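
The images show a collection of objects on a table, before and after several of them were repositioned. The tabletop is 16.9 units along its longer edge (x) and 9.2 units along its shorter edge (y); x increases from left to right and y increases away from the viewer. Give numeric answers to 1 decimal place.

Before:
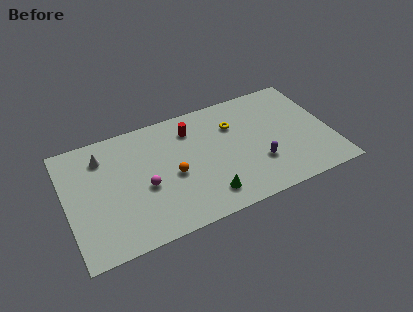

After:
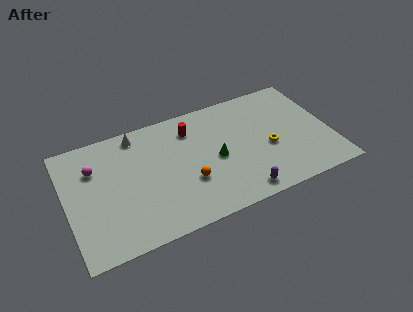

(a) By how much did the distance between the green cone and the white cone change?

-2.2

They were about 8.2 units apart before and 6.0 after — 2.2 units closer together.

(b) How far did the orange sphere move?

1.3

The orange sphere moved from about (6.7, 4.1) to (7.6, 3.2), a distance of √(0.9² + 0.9²) ≈ 1.3.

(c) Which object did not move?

the red cylinder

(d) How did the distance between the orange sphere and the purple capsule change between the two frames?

-1.8

The distance was about 5.5 in the first image and 3.7 in the second, so they moved 1.8 units closer together.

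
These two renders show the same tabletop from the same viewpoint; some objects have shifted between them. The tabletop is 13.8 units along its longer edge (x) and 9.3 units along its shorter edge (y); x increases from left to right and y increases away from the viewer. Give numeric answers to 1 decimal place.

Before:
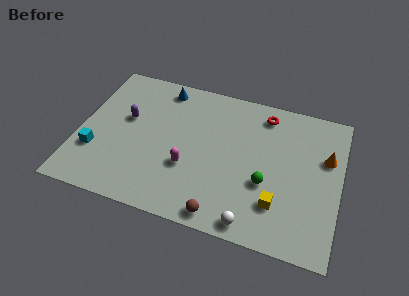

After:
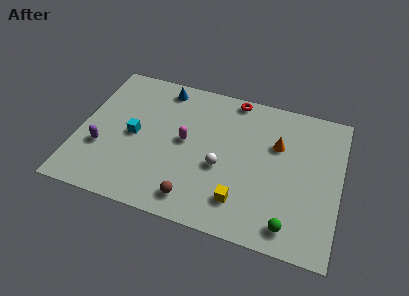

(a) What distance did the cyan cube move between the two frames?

2.5

The cyan cube was near (1.0, 2.9) before and (2.9, 4.5) after, so it travelled √(1.9² + 1.6²) ≈ 2.5 units.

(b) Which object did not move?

the blue cone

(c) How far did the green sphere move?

2.6

The green sphere moved from about (10.0, 3.5) to (11.4, 1.3), a distance of √(1.4² + 2.2²) ≈ 2.6.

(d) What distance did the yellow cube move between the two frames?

1.9

The yellow cube moved from about (10.7, 2.4) to (8.8, 2.0), a distance of √(1.9² + 0.4²) ≈ 1.9.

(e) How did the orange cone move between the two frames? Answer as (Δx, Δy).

(-2.6, 0.1)

The orange cone was at about (13.0, 6.0) and moved to about (10.4, 6.1).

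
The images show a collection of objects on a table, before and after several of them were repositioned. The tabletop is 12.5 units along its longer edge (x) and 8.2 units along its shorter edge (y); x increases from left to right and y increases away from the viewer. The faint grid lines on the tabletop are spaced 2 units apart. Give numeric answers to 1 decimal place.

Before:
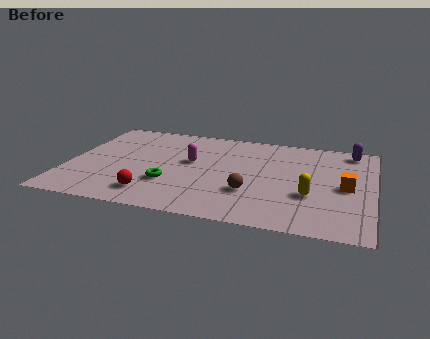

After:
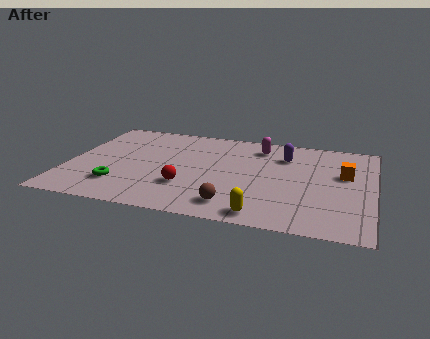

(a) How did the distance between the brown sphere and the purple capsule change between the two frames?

-1.0

The distance was about 6.0 in the first image and 5.0 in the second, so they moved 1.0 units closer together.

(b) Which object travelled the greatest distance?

the magenta capsule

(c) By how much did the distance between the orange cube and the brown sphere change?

+1.6

They were about 4.0 units apart before and 5.6 after — 1.6 units further apart.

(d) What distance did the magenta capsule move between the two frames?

3.4

The magenta capsule was near (5.0, 4.7) before and (7.7, 6.7) after, so it travelled √(2.7² + 2.0²) ≈ 3.4 units.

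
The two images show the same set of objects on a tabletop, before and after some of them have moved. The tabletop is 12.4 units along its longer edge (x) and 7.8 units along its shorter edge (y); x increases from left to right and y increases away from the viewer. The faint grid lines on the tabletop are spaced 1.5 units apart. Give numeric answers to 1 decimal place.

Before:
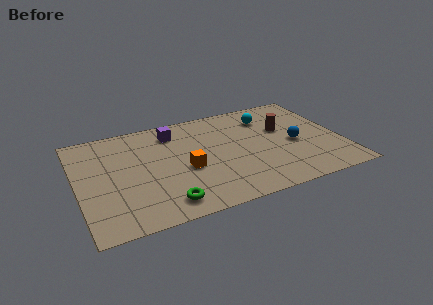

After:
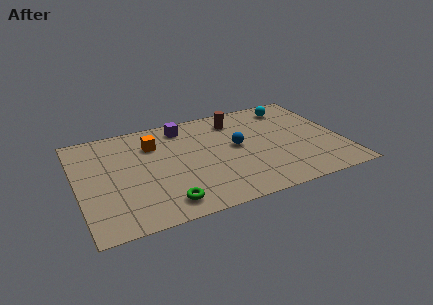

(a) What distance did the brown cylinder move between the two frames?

2.6

The brown cylinder was near (9.8, 4.8) before and (7.7, 6.3) after, so it travelled √(2.1² + 1.5²) ≈ 2.6 units.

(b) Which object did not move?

the green torus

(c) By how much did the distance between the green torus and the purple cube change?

+0.4

The distance was about 5.2 in the first image and 5.6 in the second, so they moved 0.4 units further apart.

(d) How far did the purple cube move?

0.6

From (4.7, 6.3) to (5.2, 6.6), the purple cube covered √(0.5² + 0.3²) ≈ 0.6 units.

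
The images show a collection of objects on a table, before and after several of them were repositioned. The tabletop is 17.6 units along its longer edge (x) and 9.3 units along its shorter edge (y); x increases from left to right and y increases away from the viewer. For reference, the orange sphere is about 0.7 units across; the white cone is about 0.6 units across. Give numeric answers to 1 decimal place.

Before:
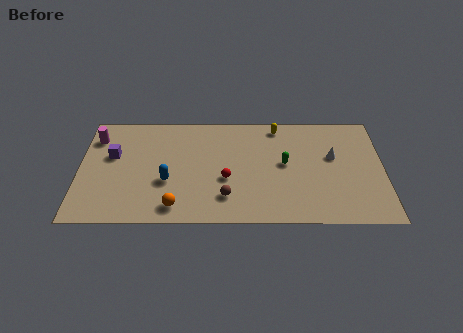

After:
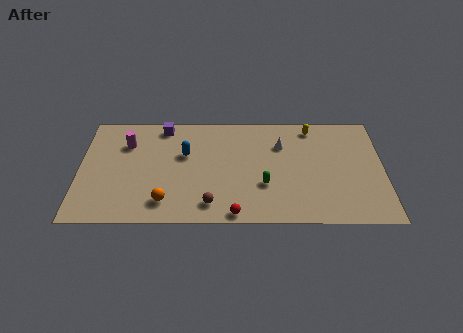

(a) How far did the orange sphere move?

0.7

The orange sphere moved from about (5.6, 1.4) to (5.0, 1.8), a distance of √(0.6² + 0.4²) ≈ 0.7.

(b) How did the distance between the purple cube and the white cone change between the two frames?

-5.7

Before: roughly 12.8 units apart; after: 7.1. That's 5.7 units closer together.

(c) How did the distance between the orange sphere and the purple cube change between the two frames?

+0.7

They were about 5.7 units apart before and 6.4 after — 0.7 units further apart.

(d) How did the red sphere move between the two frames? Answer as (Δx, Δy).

(0.5, -2.9)

The red sphere started near (8.5, 3.7) and ended near (9.0, 0.8).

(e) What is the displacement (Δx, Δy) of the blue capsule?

(1.0, 2.3)

The blue capsule was at about (5.1, 3.5) and moved to about (6.1, 5.8).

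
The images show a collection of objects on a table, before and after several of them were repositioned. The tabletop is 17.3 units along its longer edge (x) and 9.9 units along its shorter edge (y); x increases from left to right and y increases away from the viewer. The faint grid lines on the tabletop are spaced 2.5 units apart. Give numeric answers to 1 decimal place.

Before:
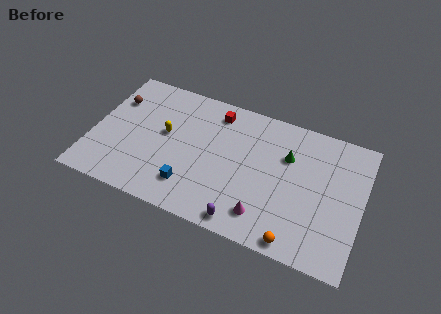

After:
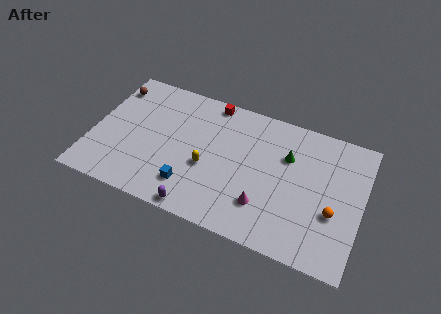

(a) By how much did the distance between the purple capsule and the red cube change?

+0.5

Before: roughly 7.7 units apart; after: 8.2. That's 0.5 units further apart.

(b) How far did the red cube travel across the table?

0.8

The red cube moved from about (7.6, 8.3) to (7.2, 9.0), a distance of √(0.4² + 0.7²) ≈ 0.8.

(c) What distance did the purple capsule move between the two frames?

2.9

The purple capsule moved from about (10.2, 1.0) to (7.3, 0.8), a distance of √(2.9² + 0.2²) ≈ 2.9.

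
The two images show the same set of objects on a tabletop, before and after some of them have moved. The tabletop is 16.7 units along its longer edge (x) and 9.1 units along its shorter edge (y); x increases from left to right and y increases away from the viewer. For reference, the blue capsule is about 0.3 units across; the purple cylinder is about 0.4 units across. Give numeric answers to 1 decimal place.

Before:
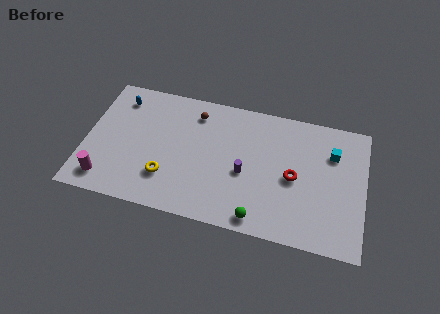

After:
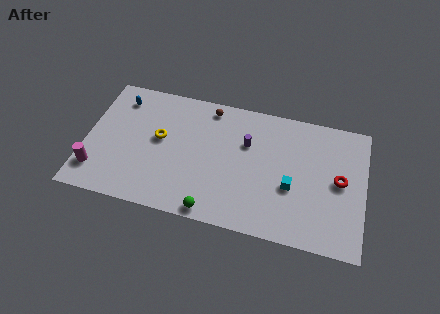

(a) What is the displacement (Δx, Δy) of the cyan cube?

(-2.3, -2.9)

The cyan cube started near (14.7, 6.5) and ended near (12.4, 3.6).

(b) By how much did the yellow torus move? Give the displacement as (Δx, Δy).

(-0.6, 2.6)

The yellow torus started near (5.0, 2.5) and ended near (4.4, 5.1).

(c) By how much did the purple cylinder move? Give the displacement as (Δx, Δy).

(0.0, 2.1)

The purple cylinder started near (9.6, 3.9) and ended near (9.6, 6.0).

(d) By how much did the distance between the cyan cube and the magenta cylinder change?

-2.5

They were about 14.2 units apart before and 11.7 after — 2.5 units closer together.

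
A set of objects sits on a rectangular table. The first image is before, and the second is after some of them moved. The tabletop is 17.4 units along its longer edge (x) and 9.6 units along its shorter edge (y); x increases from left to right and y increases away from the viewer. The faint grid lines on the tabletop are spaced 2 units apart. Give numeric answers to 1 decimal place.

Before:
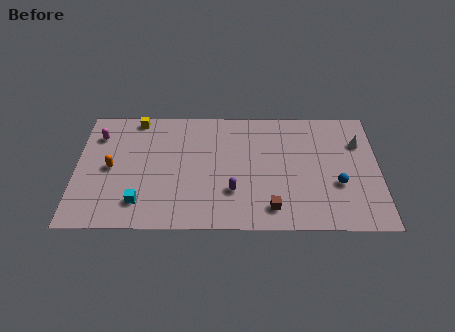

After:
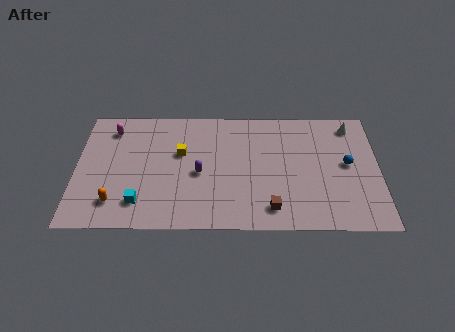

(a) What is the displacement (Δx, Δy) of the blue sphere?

(0.6, 1.6)

From the two frames, the blue sphere sits at roughly (15.0, 3.5) before and (15.6, 5.1) after.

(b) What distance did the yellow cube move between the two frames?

3.8

The yellow cube was near (3.4, 8.7) before and (6.0, 5.9) after, so it travelled √(2.6² + 2.8²) ≈ 3.8 units.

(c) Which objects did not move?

the cyan cube and the brown cube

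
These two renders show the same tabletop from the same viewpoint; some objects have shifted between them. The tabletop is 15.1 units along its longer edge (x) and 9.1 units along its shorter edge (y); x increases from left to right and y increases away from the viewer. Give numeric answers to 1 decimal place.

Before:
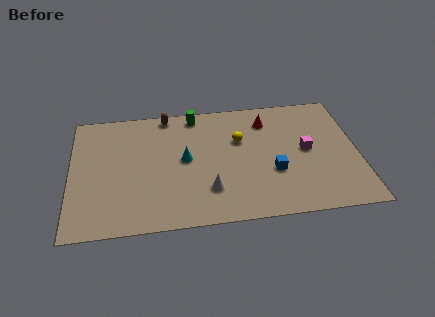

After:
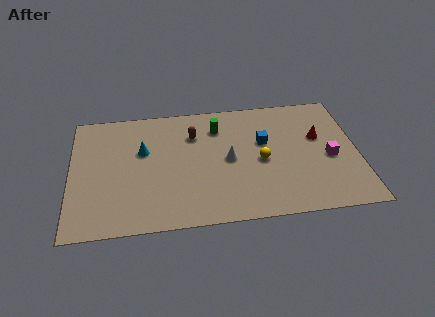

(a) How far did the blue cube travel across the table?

2.3

From (10.6, 3.3) to (10.2, 5.6), the blue cube covered √(0.4² + 2.3²) ≈ 2.3 units.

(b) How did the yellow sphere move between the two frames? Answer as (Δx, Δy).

(1.1, -1.7)

The yellow sphere started near (8.9, 5.9) and ended near (10.0, 4.2).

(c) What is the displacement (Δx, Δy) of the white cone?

(1.1, 2.1)

From the two frames, the white cone sits at roughly (7.2, 2.4) before and (8.3, 4.5) after.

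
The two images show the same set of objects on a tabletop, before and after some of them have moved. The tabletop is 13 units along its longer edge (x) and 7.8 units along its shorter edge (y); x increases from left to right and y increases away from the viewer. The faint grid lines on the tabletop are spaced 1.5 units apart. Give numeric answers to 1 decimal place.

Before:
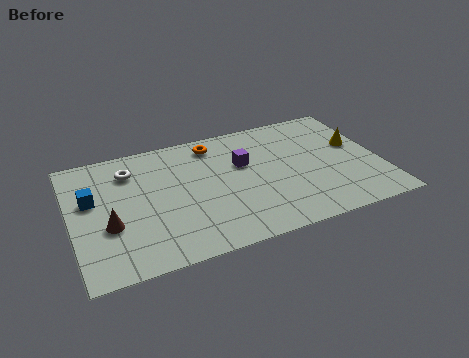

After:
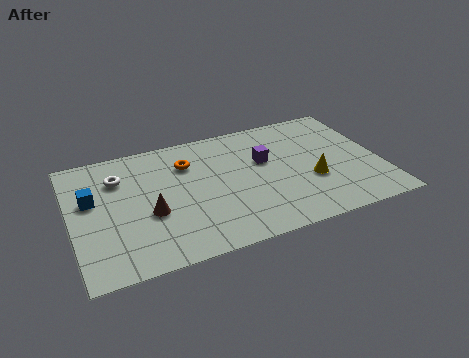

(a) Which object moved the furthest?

the yellow cone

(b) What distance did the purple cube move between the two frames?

0.9

The purple cube was near (7.3, 4.9) before and (8.2, 4.8) after, so it travelled √(0.9² + 0.1²) ≈ 0.9 units.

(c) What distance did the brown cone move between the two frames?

1.7

From (1.5, 2.9) to (3.2, 3.1), the brown cone covered √(1.7² + 0.2²) ≈ 1.7 units.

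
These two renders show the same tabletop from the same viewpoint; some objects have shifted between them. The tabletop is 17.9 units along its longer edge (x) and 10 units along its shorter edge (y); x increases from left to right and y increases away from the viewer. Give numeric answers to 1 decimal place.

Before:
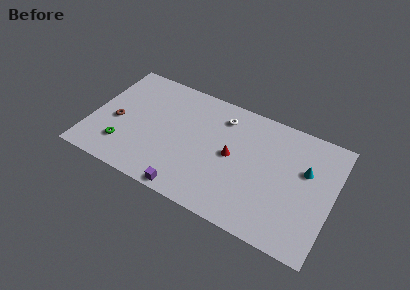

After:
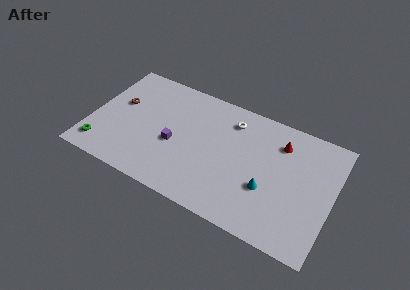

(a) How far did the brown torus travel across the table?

1.7

The brown torus moved from about (1.9, 4.3) to (1.9, 6.0), a distance of √(0.0² + 1.7²) ≈ 1.7.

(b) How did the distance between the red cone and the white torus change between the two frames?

+0.6

They were about 3.1 units apart before and 3.7 after — 0.6 units further apart.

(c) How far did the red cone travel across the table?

4.2

From (10.5, 5.1) to (13.8, 7.7), the red cone covered √(3.3² + 2.6²) ≈ 4.2 units.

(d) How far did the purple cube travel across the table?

3.7

From (7.8, 0.8) to (6.3, 4.2), the purple cube covered √(1.5² + 3.4²) ≈ 3.7 units.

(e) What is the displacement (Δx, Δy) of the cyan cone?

(-2.5, -2.7)

From the two frames, the cyan cone sits at roughly (15.8, 6.3) before and (13.3, 3.6) after.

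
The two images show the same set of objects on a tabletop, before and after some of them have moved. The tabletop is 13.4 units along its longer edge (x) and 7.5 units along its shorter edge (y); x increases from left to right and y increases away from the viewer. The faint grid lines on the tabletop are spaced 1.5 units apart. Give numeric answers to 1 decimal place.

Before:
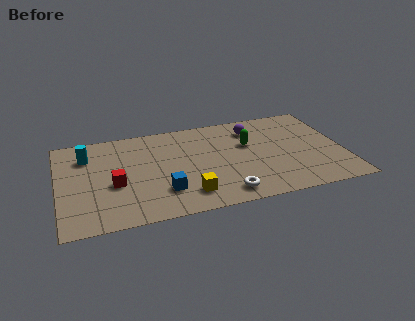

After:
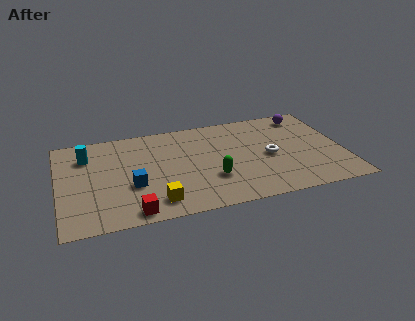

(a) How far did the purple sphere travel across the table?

2.6

The purple sphere moved from about (9.3, 5.9) to (11.9, 6.4), a distance of √(2.6² + 0.5²) ≈ 2.6.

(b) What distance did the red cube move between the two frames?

2.4

From (2.6, 3.1) to (3.3, 0.8), the red cube covered √(0.7² + 2.3²) ≈ 2.4 units.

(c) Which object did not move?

the cyan cylinder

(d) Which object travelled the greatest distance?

the white torus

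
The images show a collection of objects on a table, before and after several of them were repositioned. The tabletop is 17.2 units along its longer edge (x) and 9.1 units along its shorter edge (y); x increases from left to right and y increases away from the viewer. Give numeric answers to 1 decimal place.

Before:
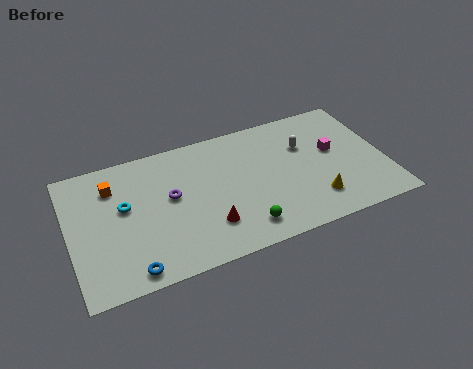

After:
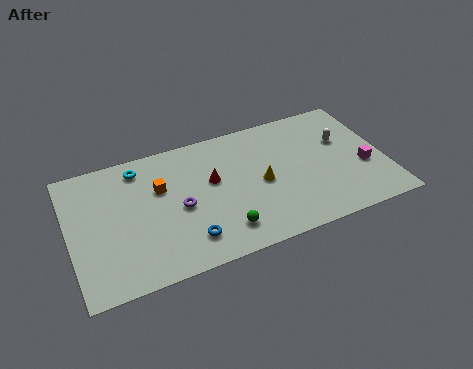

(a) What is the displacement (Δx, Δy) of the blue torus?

(3.1, 0.9)

The blue torus was at about (3.0, 1.0) and moved to about (6.1, 1.9).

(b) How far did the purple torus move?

1.0

The purple torus moved from about (5.5, 5.1) to (5.9, 4.2), a distance of √(0.4² + 0.9²) ≈ 1.0.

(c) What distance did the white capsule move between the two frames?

2.1

The white capsule was near (13.0, 6.1) before and (15.1, 5.8) after, so it travelled √(2.1² + 0.3²) ≈ 2.1 units.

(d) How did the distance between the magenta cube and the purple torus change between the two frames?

+1.1

The distance was about 9.0 in the first image and 10.1 in the second, so they moved 1.1 units further apart.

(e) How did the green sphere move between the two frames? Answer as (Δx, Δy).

(-1.1, 0.2)

From the two frames, the green sphere sits at roughly (9.1, 1.6) before and (8.0, 1.8) after.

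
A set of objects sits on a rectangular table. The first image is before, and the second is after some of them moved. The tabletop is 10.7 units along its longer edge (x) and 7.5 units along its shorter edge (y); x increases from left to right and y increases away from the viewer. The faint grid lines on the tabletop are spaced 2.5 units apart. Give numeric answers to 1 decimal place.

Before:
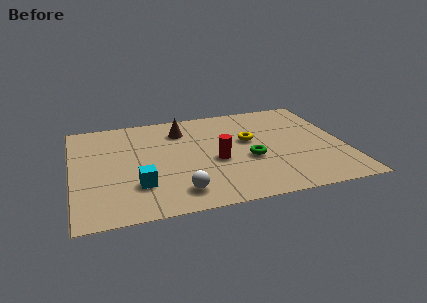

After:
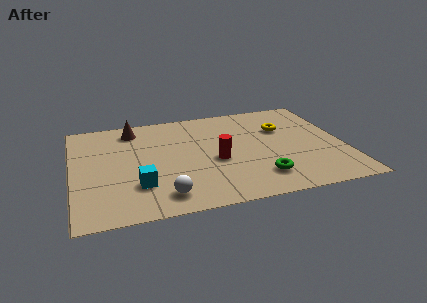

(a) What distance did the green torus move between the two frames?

1.4

From (6.9, 3.0) to (7.2, 1.6), the green torus covered √(0.3² + 1.4²) ≈ 1.4 units.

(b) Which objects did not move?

the red cylinder and the cyan cube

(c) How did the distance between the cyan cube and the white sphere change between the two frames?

-0.4

They were about 1.7 units apart before and 1.3 after — 0.4 units closer together.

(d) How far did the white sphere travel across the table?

0.6

From (4.0, 1.3) to (3.4, 1.2), the white sphere covered √(0.6² + 0.1²) ≈ 0.6 units.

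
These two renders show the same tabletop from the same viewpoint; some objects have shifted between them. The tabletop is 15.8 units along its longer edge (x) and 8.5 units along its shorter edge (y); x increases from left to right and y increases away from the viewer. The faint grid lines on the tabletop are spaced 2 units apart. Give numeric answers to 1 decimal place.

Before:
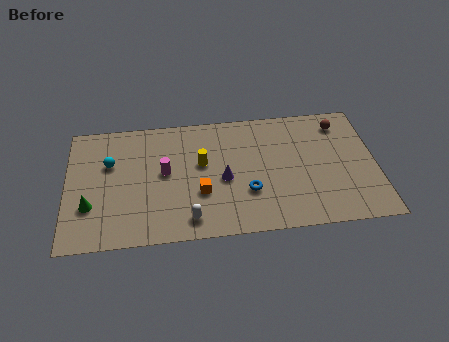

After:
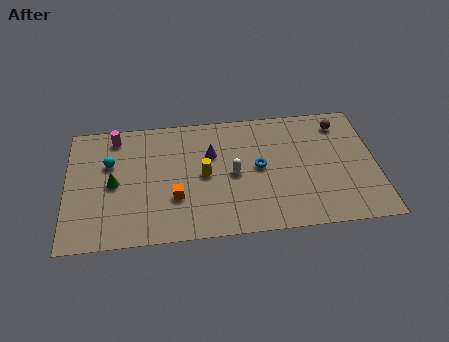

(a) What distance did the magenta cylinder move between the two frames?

3.7

From (5.0, 4.6) to (2.5, 7.3), the magenta cylinder covered √(2.5² + 2.7²) ≈ 3.7 units.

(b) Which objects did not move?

the brown sphere and the cyan sphere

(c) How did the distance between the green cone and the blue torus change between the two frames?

-0.6

The distance was about 8.0 in the first image and 7.4 in the second, so they moved 0.6 units closer together.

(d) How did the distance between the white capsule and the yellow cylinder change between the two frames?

-2.3

They were about 3.8 units apart before and 1.5 after — 2.3 units closer together.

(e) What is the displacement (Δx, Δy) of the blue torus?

(0.6, 1.6)

The blue torus was at about (9.2, 2.8) and moved to about (9.8, 4.4).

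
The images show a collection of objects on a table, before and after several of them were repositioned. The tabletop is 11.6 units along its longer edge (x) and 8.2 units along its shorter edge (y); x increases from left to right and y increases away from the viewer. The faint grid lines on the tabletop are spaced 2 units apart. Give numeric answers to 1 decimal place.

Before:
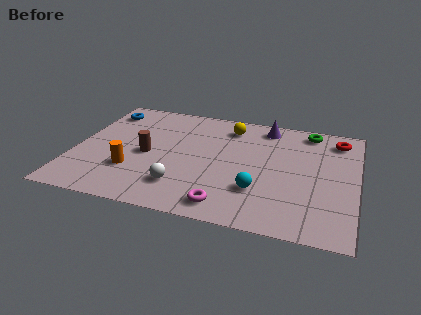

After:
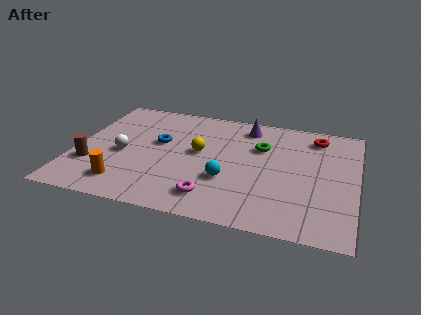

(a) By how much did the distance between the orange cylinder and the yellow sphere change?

-1.5

Before: roughly 5.6 units apart; after: 4.1. That's 1.5 units closer together.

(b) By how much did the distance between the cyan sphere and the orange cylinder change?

-0.9

They were about 5.2 units apart before and 4.3 after — 0.9 units closer together.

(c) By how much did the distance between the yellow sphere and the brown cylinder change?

+0.4

The distance was about 4.3 in the first image and 4.7 in the second, so they moved 0.4 units further apart.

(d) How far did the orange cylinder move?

1.0

From (2.5, 2.5) to (2.3, 1.5), the orange cylinder covered √(0.2² + 1.0²) ≈ 1.0 units.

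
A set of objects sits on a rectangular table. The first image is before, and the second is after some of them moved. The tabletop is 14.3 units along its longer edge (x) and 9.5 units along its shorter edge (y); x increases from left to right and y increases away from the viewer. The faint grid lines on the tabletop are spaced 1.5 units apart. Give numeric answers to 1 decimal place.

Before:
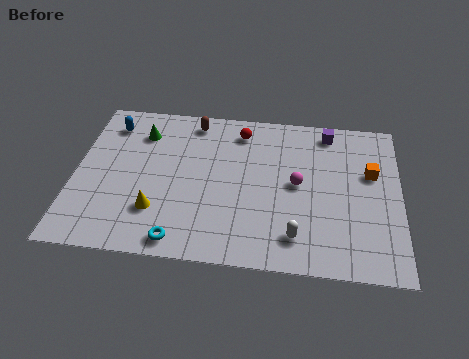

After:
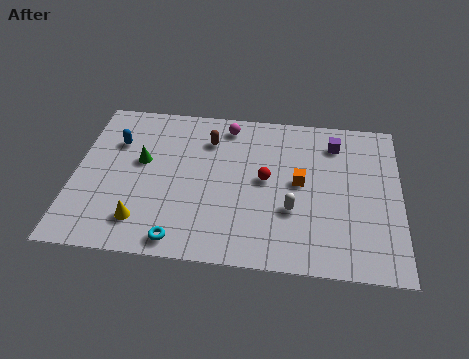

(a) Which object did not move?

the cyan torus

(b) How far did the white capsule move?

1.5

The white capsule moved from about (9.8, 1.8) to (9.6, 3.3), a distance of √(0.2² + 1.5²) ≈ 1.5.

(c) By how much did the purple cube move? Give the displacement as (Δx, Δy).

(0.3, -0.7)

The purple cube was at about (11.1, 8.3) and moved to about (11.4, 7.6).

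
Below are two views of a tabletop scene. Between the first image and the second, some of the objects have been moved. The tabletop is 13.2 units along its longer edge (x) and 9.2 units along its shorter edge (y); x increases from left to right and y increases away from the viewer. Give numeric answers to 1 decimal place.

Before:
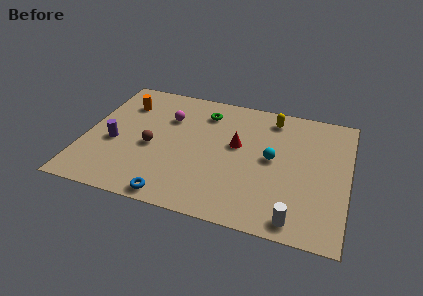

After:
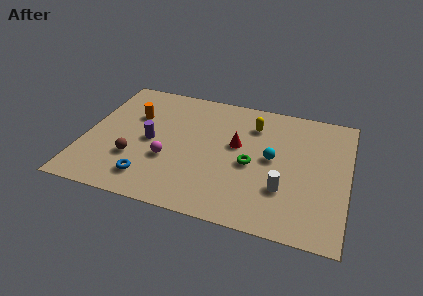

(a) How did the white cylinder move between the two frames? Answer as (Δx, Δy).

(-0.7, 1.8)

From the two frames, the white cylinder sits at roughly (10.8, 1.0) before and (10.1, 2.8) after.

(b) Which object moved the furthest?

the green torus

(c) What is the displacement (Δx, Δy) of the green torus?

(2.6, -3.2)

The green torus started near (5.8, 7.3) and ended near (8.4, 4.1).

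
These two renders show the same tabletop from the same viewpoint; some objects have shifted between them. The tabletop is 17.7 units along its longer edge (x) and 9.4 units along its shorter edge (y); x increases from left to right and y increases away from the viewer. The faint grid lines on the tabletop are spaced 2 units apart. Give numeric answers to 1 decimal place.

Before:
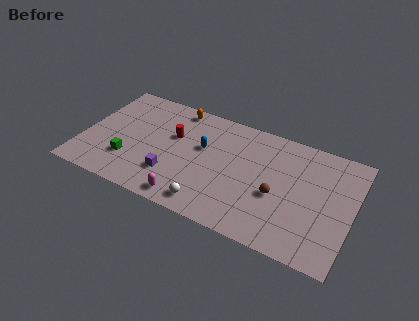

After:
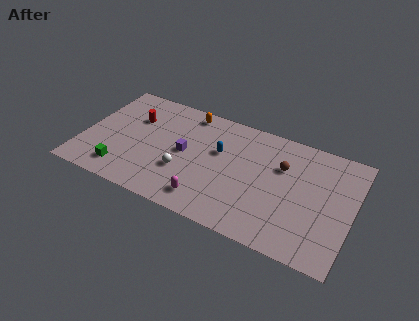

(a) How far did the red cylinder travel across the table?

2.7

The red cylinder was near (5.8, 5.9) before and (3.1, 6.4) after, so it travelled √(2.7² + 0.5²) ≈ 2.7 units.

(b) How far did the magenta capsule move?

1.3

The magenta capsule was near (7.4, 1.1) before and (8.6, 1.6) after, so it travelled √(1.2² + 0.5²) ≈ 1.3 units.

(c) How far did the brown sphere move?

2.4

The brown sphere moved from about (12.9, 3.9) to (13.0, 6.3), a distance of √(0.1² + 2.4²) ≈ 2.4.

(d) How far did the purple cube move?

2.3

From (6.1, 2.6) to (6.7, 4.8), the purple cube covered √(0.6² + 2.2²) ≈ 2.3 units.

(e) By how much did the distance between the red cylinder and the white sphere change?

-0.6

Before: roughly 5.5 units apart; after: 4.9. That's 0.6 units closer together.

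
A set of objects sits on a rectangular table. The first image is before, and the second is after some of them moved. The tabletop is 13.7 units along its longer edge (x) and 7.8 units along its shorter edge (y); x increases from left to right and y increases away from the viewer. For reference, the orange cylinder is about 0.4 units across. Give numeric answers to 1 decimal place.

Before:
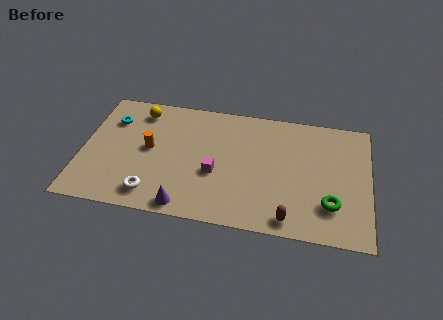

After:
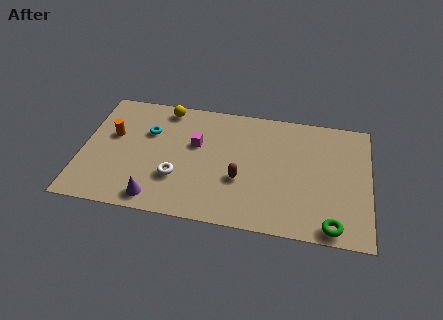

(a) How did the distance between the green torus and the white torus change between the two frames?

-0.8

The distance was about 8.4 in the first image and 7.6 in the second, so they moved 0.8 units closer together.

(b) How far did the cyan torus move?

1.9

The cyan torus was near (1.3, 5.7) before and (3.1, 5.2) after, so it travelled √(1.8² + 0.5²) ≈ 1.9 units.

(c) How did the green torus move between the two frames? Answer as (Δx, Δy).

(0.1, -1.3)

The green torus was at about (11.9, 2.1) and moved to about (12.0, 0.8).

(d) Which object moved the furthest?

the brown capsule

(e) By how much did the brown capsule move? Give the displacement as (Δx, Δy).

(-2.4, 2.0)

The brown capsule was at about (10.0, 0.9) and moved to about (7.6, 2.9).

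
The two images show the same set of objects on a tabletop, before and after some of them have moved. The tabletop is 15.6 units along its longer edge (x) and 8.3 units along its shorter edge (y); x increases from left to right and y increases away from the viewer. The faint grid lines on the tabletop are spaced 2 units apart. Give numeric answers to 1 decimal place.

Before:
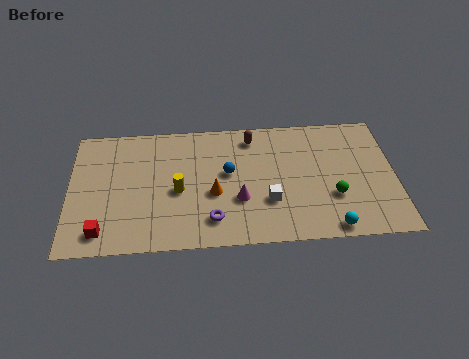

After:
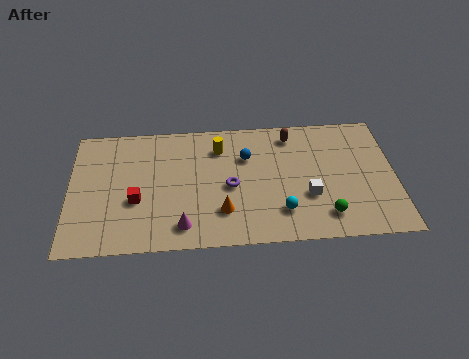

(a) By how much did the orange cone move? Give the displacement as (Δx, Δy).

(0.4, -1.2)

From the two frames, the orange cone sits at roughly (6.9, 3.4) before and (7.3, 2.2) after.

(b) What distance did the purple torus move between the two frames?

2.3

From (6.8, 1.7) to (7.7, 3.8), the purple torus covered √(0.9² + 2.1²) ≈ 2.3 units.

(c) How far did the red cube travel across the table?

2.5

The red cube moved from about (1.6, 1.3) to (3.2, 3.2), a distance of √(1.6² + 1.9²) ≈ 2.5.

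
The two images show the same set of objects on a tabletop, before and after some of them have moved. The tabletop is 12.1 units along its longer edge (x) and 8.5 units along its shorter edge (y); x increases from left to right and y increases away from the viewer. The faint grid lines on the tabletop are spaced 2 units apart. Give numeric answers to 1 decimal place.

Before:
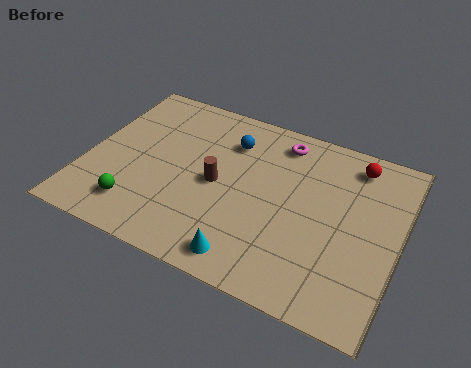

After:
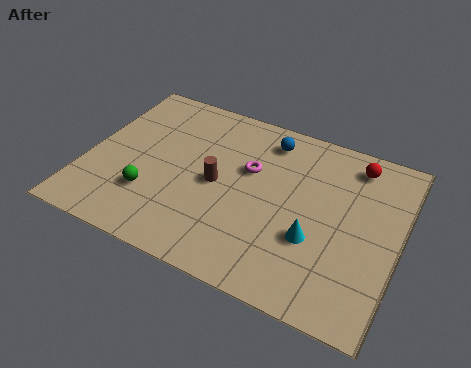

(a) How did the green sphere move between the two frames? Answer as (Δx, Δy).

(0.4, 0.8)

From the two frames, the green sphere sits at roughly (2.3, 1.7) before and (2.7, 2.5) after.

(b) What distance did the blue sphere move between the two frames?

1.6

The blue sphere moved from about (5.3, 6.4) to (6.7, 7.1), a distance of √(1.4² + 0.7²) ≈ 1.6.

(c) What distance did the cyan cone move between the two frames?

3.0

From (6.7, 1.1) to (9.0, 3.0), the cyan cone covered √(2.3² + 1.9²) ≈ 3.0 units.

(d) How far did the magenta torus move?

2.1

From (7.2, 7.2) to (6.2, 5.3), the magenta torus covered √(1.0² + 1.9²) ≈ 2.1 units.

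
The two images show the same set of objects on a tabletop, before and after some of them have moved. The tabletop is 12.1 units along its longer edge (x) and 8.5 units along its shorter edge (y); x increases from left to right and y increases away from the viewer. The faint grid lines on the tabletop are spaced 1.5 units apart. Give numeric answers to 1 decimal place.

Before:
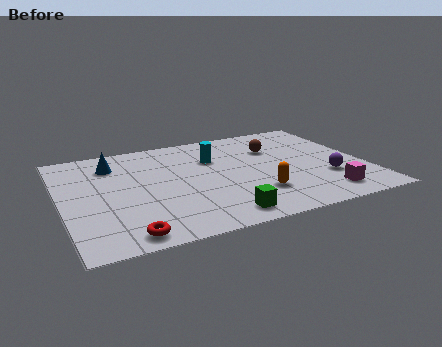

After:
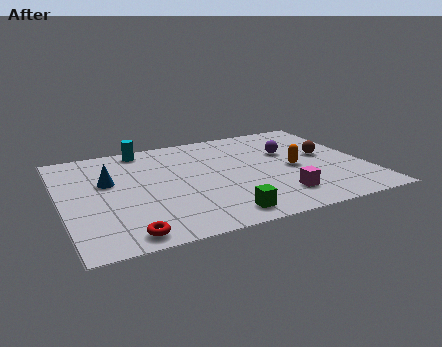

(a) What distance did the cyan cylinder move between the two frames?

3.2

The cyan cylinder moved from about (6.2, 5.8) to (3.5, 7.6), a distance of √(2.7² + 1.8²) ≈ 3.2.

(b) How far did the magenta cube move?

1.8

The magenta cube moved from about (10.1, 1.4) to (8.3, 1.8), a distance of √(1.8² + 0.4²) ≈ 1.8.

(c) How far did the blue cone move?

1.4

From (2.2, 6.6) to (1.9, 5.2), the blue cone covered √(0.3² + 1.4²) ≈ 1.4 units.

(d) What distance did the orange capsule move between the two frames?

2.3

The orange capsule was near (7.5, 2.3) before and (9.2, 3.9) after, so it travelled √(1.7² + 1.6²) ≈ 2.3 units.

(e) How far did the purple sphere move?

3.0

From (10.4, 2.7) to (9.2, 5.4), the purple sphere covered √(1.2² + 2.7²) ≈ 3.0 units.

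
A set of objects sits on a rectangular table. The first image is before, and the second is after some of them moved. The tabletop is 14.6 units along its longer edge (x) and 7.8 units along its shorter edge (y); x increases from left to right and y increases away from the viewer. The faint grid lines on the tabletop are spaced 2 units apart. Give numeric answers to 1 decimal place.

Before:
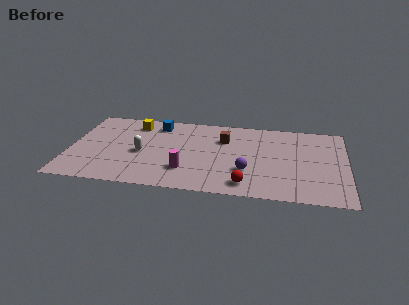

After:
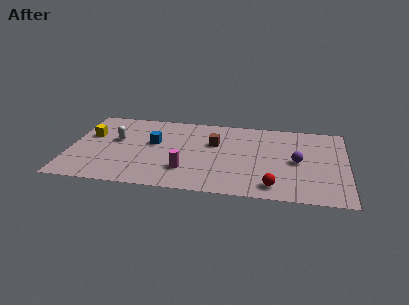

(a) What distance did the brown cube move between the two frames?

0.7

The brown cube was near (8.1, 5.5) before and (7.6, 5.0) after, so it travelled √(0.5² + 0.5²) ≈ 0.7 units.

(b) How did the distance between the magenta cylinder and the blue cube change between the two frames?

-1.6

Before: roughly 4.7 units apart; after: 3.1. That's 1.6 units closer together.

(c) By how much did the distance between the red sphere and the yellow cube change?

+2.5

Before: roughly 8.0 units apart; after: 10.5. That's 2.5 units further apart.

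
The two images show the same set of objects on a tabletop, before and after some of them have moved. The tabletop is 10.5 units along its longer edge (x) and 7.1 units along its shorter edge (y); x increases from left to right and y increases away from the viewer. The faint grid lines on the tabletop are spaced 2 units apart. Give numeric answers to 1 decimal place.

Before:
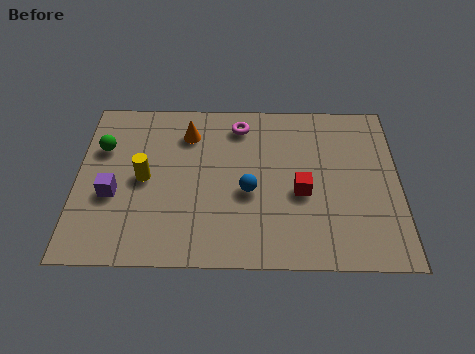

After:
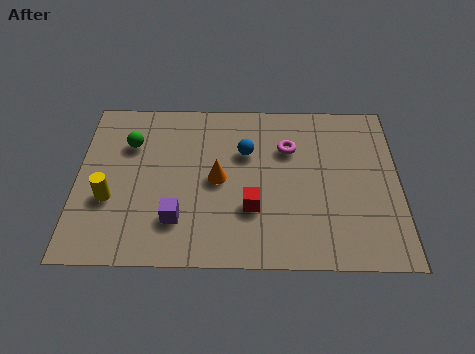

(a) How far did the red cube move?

1.7

The red cube was near (7.3, 3.0) before and (5.7, 2.3) after, so it travelled √(1.6² + 0.7²) ≈ 1.7 units.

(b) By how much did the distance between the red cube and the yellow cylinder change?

-0.5

They were about 5.1 units apart before and 4.6 after — 0.5 units closer together.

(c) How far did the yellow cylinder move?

1.4

From (2.2, 3.5) to (1.1, 2.6), the yellow cylinder covered √(1.1² + 0.9²) ≈ 1.4 units.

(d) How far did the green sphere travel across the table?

0.9

The green sphere was near (0.8, 4.8) before and (1.7, 5.0) after, so it travelled √(0.9² + 0.2²) ≈ 0.9 units.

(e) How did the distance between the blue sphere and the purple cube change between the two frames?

-0.8

They were about 4.4 units apart before and 3.6 after — 0.8 units closer together.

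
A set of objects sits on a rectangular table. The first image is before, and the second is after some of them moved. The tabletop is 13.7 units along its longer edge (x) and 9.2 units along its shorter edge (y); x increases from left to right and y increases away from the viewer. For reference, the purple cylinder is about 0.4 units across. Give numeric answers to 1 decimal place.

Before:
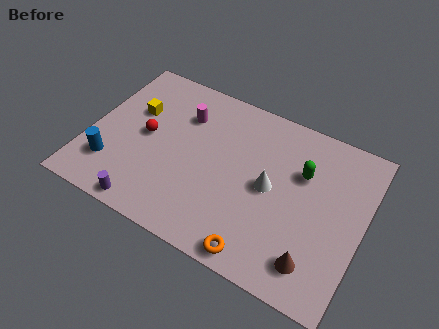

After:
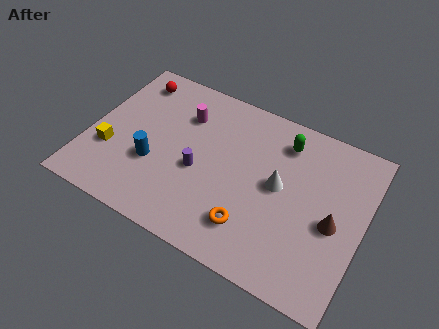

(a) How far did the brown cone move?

2.5

The brown cone moved from about (11.7, 1.7) to (12.3, 4.1), a distance of √(0.6² + 2.4²) ≈ 2.5.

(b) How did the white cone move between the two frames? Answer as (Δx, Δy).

(0.4, 0.3)

From the two frames, the white cone sits at roughly (9.1, 4.6) before and (9.5, 4.9) after.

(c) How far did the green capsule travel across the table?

1.7

From (10.5, 6.1) to (9.4, 7.4), the green capsule covered √(1.1² + 1.3²) ≈ 1.7 units.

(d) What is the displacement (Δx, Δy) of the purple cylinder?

(2.1, 3.1)

The purple cylinder started near (3.5, 0.8) and ended near (5.6, 3.9).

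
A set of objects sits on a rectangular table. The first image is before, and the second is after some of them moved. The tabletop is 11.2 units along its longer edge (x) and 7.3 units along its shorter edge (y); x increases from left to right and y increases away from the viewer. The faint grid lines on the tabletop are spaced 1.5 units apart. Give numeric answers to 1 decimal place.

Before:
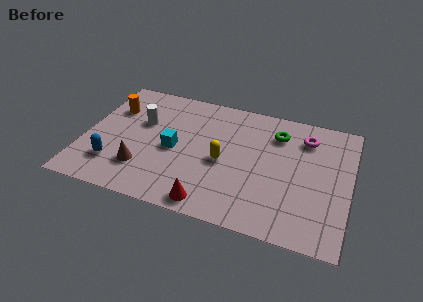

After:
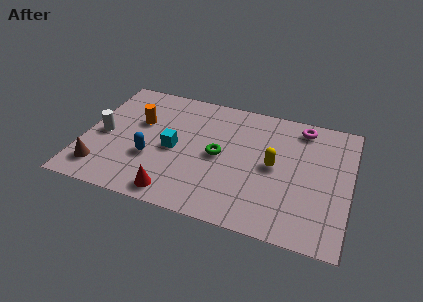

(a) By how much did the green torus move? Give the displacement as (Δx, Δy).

(-2.3, -2.0)

From the two frames, the green torus sits at roughly (8.0, 5.6) before and (5.7, 3.6) after.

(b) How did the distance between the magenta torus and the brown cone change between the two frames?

+1.9

Before: roughly 7.6 units apart; after: 9.5. That's 1.9 units further apart.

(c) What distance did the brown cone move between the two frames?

1.8

The brown cone was near (2.6, 1.9) before and (0.9, 1.4) after, so it travelled √(1.7² + 0.5²) ≈ 1.8 units.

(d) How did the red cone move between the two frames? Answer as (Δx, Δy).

(-1.5, 0.1)

From the two frames, the red cone sits at roughly (5.6, 0.8) before and (4.1, 0.9) after.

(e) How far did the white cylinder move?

1.9

The white cylinder moved from about (2.3, 4.6) to (0.8, 3.4), a distance of √(1.5² + 1.2²) ≈ 1.9.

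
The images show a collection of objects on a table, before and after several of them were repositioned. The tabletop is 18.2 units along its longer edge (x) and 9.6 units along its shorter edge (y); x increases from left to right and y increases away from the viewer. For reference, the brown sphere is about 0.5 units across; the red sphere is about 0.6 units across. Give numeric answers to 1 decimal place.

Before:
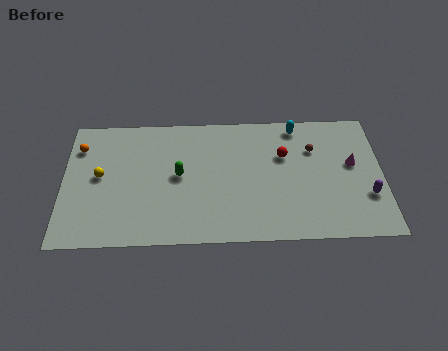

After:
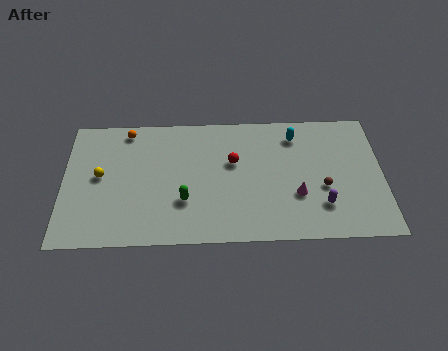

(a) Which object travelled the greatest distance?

the magenta cone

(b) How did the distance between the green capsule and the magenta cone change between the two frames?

-3.5

The distance was about 9.9 in the first image and 6.4 in the second, so they moved 3.5 units closer together.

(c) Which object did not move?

the yellow sphere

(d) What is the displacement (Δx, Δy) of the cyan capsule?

(-0.1, -0.7)

The cyan capsule started near (13.4, 8.5) and ended near (13.3, 7.8).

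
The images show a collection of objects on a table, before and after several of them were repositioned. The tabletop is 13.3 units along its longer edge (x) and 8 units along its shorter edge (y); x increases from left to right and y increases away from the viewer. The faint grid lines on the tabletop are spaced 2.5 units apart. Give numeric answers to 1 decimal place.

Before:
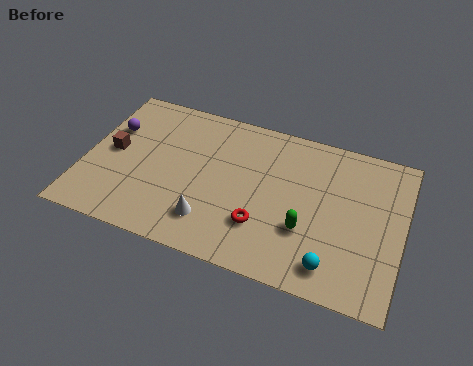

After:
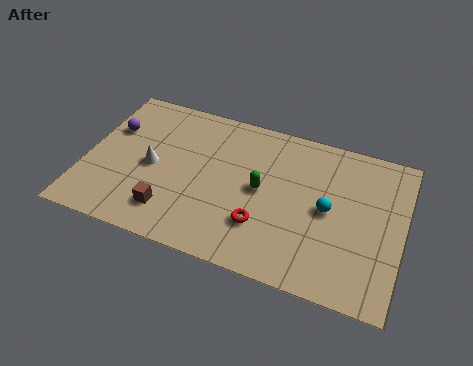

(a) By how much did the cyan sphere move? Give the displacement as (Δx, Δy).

(-0.4, 2.7)

The cyan sphere was at about (10.6, 1.3) and moved to about (10.2, 4.0).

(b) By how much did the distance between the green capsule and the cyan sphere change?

+1.0

They were about 1.8 units apart before and 2.8 after — 1.0 units further apart.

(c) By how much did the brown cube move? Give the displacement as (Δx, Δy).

(2.7, -2.4)

From the two frames, the brown cube sits at roughly (1.1, 4.1) before and (3.8, 1.7) after.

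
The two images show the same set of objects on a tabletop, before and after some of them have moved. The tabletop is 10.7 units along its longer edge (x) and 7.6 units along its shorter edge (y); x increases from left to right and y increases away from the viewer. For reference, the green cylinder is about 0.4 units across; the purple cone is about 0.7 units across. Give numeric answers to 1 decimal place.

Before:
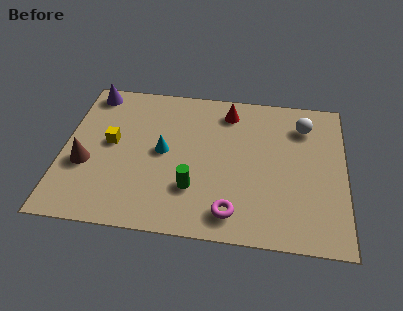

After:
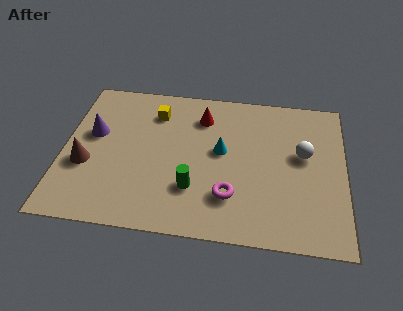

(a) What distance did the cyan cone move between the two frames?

2.2

The cyan cone moved from about (3.8, 3.9) to (6.0, 4.2), a distance of √(2.2² + 0.3²) ≈ 2.2.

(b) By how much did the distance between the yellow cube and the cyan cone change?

+1.1

Before: roughly 2.0 units apart; after: 3.1. That's 1.1 units further apart.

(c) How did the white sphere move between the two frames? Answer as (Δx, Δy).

(0.0, -1.5)

The white sphere started near (9.1, 5.9) and ended near (9.1, 4.4).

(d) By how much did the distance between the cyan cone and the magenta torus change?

-1.6

They were about 3.8 units apart before and 2.2 after — 1.6 units closer together.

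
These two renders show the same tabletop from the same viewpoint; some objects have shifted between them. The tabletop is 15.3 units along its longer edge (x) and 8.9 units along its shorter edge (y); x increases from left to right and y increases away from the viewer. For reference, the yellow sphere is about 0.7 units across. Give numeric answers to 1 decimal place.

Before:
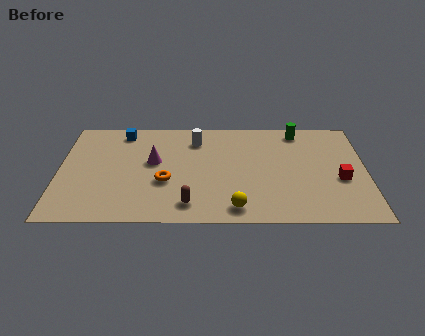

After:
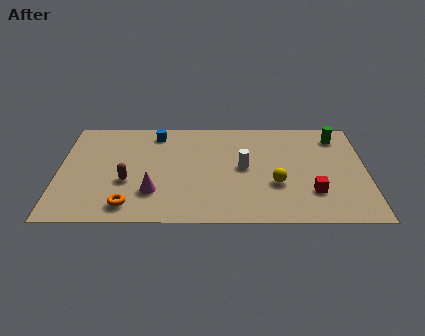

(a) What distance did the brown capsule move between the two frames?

3.6

The brown capsule moved from about (6.5, 1.5) to (3.4, 3.4), a distance of √(3.1² + 1.9²) ≈ 3.6.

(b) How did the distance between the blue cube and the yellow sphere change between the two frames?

-1.2

The distance was about 8.6 in the first image and 7.4 in the second, so they moved 1.2 units closer together.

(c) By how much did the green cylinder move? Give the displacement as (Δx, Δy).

(1.9, -0.5)

The green cylinder was at about (12.0, 7.8) and moved to about (13.9, 7.3).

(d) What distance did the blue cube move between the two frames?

1.7

From (3.1, 7.7) to (4.8, 7.6), the blue cube covered √(1.7² + 0.1²) ≈ 1.7 units.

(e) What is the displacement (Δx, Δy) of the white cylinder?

(2.4, -2.4)

The white cylinder was at about (6.8, 7.0) and moved to about (9.2, 4.6).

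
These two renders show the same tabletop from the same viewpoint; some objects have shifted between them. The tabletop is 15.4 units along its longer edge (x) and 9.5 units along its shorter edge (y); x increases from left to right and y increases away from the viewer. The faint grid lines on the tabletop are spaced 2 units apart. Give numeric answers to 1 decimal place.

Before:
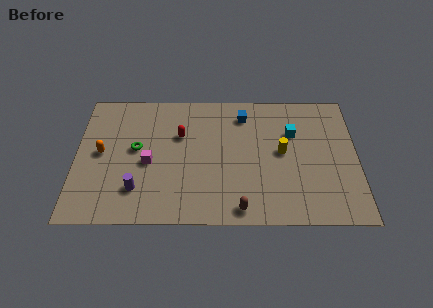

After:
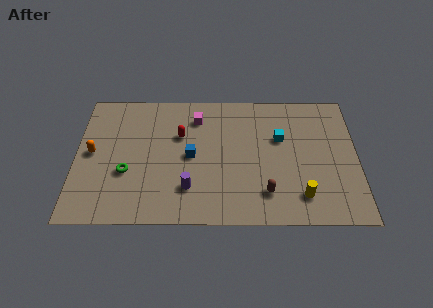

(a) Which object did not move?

the red capsule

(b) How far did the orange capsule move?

0.5

The orange capsule was near (1.4, 4.9) before and (0.9, 4.9) after, so it travelled √(0.5² + 0.0²) ≈ 0.5 units.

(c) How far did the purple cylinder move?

2.8

The purple cylinder was near (3.4, 2.3) before and (6.2, 2.4) after, so it travelled √(2.8² + 0.1²) ≈ 2.8 units.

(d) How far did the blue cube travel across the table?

4.2

The blue cube was near (9.2, 7.7) before and (6.3, 4.7) after, so it travelled √(2.9² + 3.0²) ≈ 4.2 units.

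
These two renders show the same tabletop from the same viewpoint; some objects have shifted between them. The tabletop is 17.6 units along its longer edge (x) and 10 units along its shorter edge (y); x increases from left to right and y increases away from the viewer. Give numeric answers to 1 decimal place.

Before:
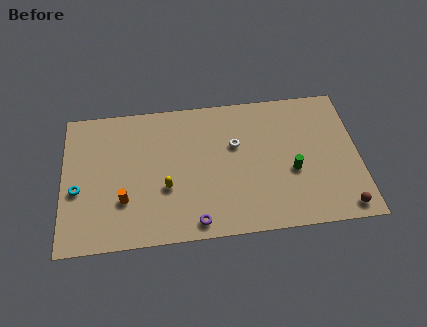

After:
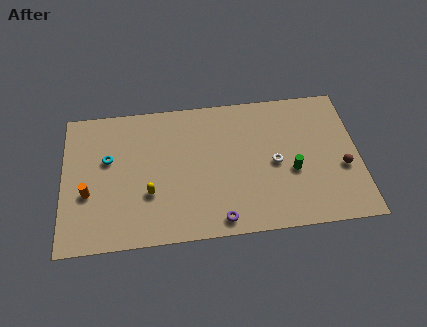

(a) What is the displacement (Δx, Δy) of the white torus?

(2.3, -1.6)

The white torus started near (10.3, 6.3) and ended near (12.6, 4.7).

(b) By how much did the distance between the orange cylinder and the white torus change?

+3.7

The distance was about 7.4 in the first image and 11.1 in the second, so they moved 3.7 units further apart.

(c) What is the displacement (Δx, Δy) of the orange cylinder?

(-2.1, 0.7)

The orange cylinder started near (3.6, 3.1) and ended near (1.5, 3.8).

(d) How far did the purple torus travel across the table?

1.4

The purple torus was near (7.8, 1.1) before and (9.2, 1.1) after, so it travelled √(1.4² + 0.0²) ≈ 1.4 units.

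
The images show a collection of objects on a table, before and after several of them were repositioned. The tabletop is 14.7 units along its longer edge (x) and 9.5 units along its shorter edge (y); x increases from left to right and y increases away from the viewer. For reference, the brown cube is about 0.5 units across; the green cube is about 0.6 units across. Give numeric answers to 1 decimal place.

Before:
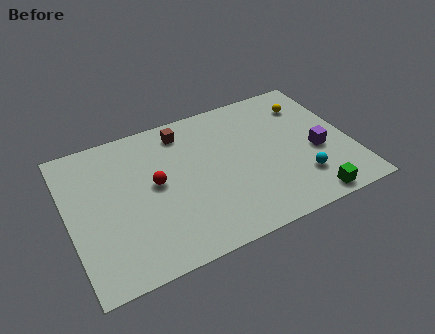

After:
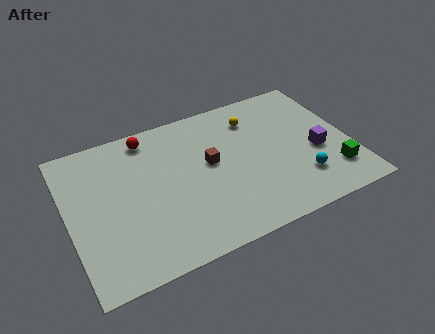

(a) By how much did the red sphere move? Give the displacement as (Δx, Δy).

(0.0, 3.2)

The red sphere was at about (4.5, 5.1) and moved to about (4.5, 8.3).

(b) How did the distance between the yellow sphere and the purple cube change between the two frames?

+1.1

They were about 3.4 units apart before and 4.5 after — 1.1 units further apart.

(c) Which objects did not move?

the purple cube and the cyan sphere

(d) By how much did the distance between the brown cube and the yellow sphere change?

-3.3

They were about 6.6 units apart before and 3.3 after — 3.3 units closer together.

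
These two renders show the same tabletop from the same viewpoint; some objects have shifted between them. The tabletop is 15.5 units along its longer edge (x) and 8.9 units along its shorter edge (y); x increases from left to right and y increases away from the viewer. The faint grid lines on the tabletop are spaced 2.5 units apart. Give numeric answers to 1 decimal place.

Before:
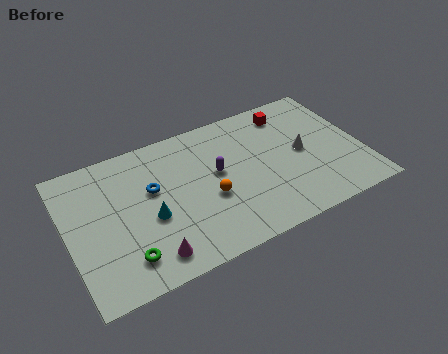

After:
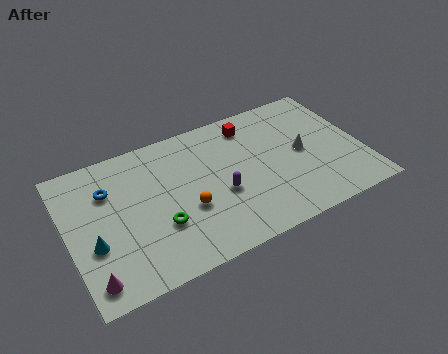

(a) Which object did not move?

the white cone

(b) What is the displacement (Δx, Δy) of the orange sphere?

(-1.2, -0.2)

The orange sphere started near (7.3, 3.6) and ended near (6.1, 3.4).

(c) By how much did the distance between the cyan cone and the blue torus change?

+1.5

Before: roughly 1.7 units apart; after: 3.2. That's 1.5 units further apart.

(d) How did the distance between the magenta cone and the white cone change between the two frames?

+2.9

Before: roughly 9.0 units apart; after: 11.9. That's 2.9 units further apart.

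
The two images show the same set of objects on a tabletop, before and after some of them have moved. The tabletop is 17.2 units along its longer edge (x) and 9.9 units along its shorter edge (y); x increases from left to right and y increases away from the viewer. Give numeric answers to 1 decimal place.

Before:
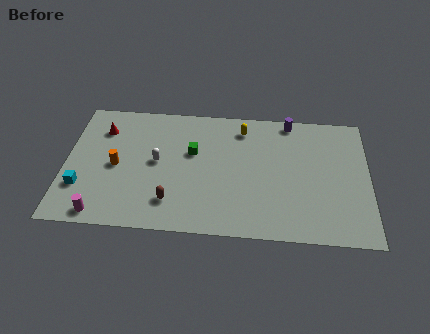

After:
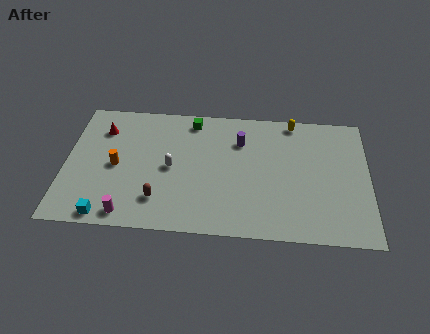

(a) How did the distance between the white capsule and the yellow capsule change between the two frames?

+2.4

They were about 5.7 units apart before and 8.1 after — 2.4 units further apart.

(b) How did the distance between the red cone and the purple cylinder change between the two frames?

-2.9

The distance was about 10.8 in the first image and 7.9 in the second, so they moved 2.9 units closer together.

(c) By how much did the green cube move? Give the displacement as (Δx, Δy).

(-0.1, 2.5)

The green cube started near (7.2, 6.1) and ended near (7.1, 8.6).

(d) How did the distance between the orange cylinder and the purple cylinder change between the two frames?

-3.3

They were about 10.7 units apart before and 7.4 after — 3.3 units closer together.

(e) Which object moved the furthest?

the purple cylinder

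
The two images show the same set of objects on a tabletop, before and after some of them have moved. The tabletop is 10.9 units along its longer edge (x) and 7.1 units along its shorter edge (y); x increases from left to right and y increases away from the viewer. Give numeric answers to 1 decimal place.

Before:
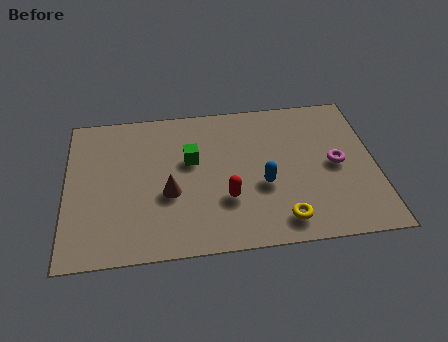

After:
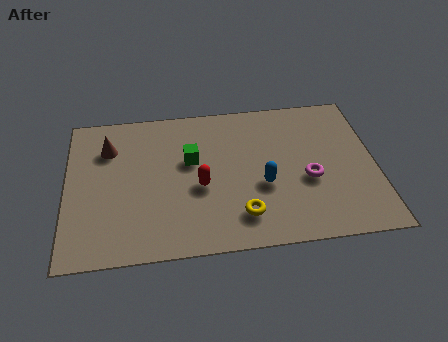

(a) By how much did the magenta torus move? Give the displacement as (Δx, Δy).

(-1.0, -0.6)

The magenta torus was at about (9.5, 3.5) and moved to about (8.5, 2.9).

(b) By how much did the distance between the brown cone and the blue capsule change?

+2.6

They were about 3.3 units apart before and 5.9 after — 2.6 units further apart.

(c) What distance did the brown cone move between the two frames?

3.2

From (3.6, 2.8) to (1.5, 5.2), the brown cone covered √(2.1² + 2.4²) ≈ 3.2 units.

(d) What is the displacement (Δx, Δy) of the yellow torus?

(-1.4, 0.4)

The yellow torus was at about (7.5, 1.1) and moved to about (6.1, 1.5).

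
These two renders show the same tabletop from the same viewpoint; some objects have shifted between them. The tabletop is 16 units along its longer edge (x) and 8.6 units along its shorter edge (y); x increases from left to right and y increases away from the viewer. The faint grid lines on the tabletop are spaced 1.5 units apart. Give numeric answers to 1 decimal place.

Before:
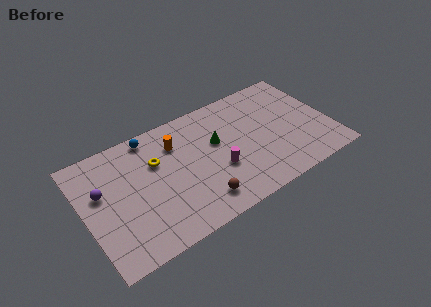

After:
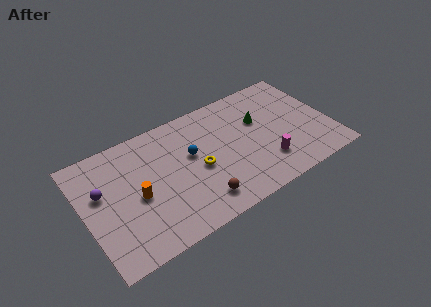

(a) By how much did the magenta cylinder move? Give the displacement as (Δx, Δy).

(3.0, -1.0)

The magenta cylinder was at about (8.5, 3.2) and moved to about (11.5, 2.2).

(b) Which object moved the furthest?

the orange cylinder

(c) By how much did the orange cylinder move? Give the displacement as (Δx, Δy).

(-2.9, -2.5)

The orange cylinder was at about (6.2, 6.4) and moved to about (3.3, 3.9).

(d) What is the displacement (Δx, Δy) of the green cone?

(2.9, 0.3)

The green cone was at about (8.7, 5.2) and moved to about (11.6, 5.5).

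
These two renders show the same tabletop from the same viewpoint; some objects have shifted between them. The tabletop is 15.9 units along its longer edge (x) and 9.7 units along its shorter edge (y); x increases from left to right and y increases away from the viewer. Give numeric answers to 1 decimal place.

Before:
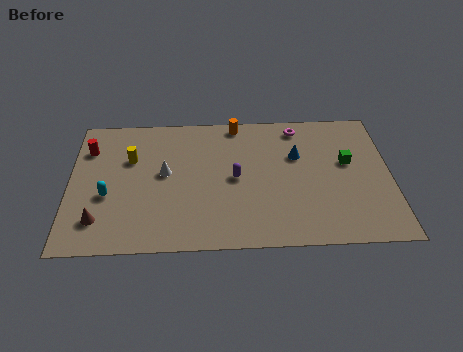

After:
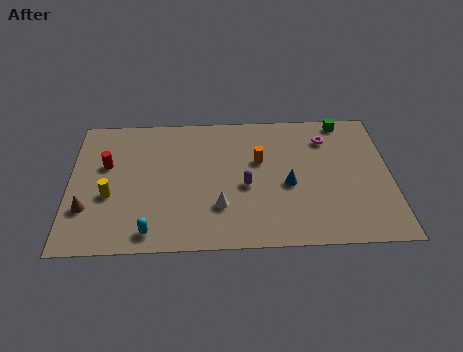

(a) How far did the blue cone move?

2.2

The blue cone moved from about (11.3, 6.3) to (10.8, 4.2), a distance of √(0.5² + 2.1²) ≈ 2.2.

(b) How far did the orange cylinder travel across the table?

3.0

The orange cylinder moved from about (8.3, 8.8) to (9.4, 6.0), a distance of √(1.1² + 2.8²) ≈ 3.0.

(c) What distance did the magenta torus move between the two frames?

1.7

The magenta torus moved from about (11.4, 8.4) to (12.8, 7.5), a distance of √(1.4² + 0.9²) ≈ 1.7.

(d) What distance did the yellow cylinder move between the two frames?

2.8

The yellow cylinder was near (3.0, 6.4) before and (2.0, 3.8) after, so it travelled √(1.0² + 2.6²) ≈ 2.8 units.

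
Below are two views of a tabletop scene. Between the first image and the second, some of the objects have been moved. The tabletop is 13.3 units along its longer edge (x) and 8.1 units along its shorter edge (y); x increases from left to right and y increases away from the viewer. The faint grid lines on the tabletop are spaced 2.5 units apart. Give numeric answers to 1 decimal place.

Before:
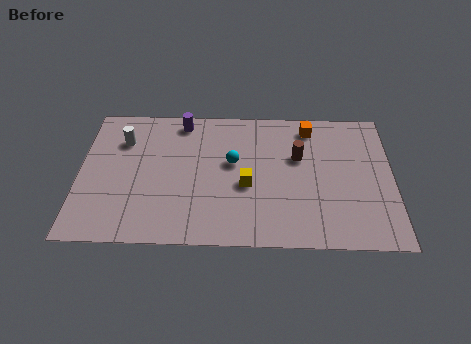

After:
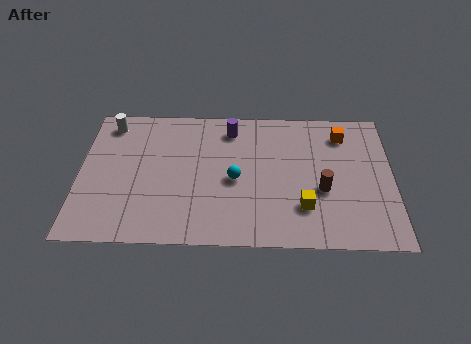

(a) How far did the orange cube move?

1.5

The orange cube was near (9.8, 6.9) before and (11.2, 6.5) after, so it travelled √(1.4² + 0.4²) ≈ 1.5 units.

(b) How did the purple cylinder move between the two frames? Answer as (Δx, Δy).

(2.1, -0.4)

The purple cylinder was at about (4.3, 7.1) and moved to about (6.4, 6.7).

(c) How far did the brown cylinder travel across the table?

2.1

From (9.3, 5.1) to (10.3, 3.2), the brown cylinder covered √(1.0² + 1.9²) ≈ 2.1 units.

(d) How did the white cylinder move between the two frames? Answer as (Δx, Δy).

(-0.6, 1.0)

The white cylinder was at about (1.8, 5.9) and moved to about (1.2, 6.9).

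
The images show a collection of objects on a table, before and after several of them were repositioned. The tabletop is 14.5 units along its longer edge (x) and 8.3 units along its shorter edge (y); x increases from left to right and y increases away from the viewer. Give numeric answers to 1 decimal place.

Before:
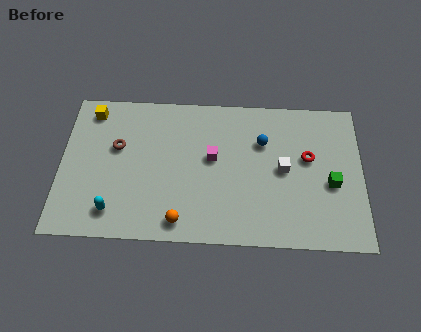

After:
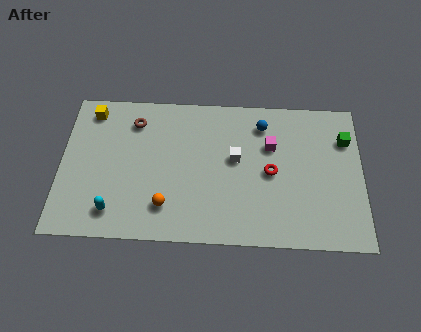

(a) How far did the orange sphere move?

1.1

The orange sphere was near (5.8, 1.1) before and (5.1, 1.9) after, so it travelled √(0.7² + 0.8²) ≈ 1.1 units.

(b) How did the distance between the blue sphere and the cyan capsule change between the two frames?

+0.6

Before: roughly 8.2 units apart; after: 8.8. That's 0.6 units further apart.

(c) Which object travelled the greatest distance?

the magenta cube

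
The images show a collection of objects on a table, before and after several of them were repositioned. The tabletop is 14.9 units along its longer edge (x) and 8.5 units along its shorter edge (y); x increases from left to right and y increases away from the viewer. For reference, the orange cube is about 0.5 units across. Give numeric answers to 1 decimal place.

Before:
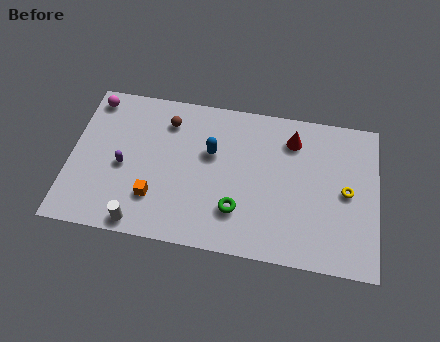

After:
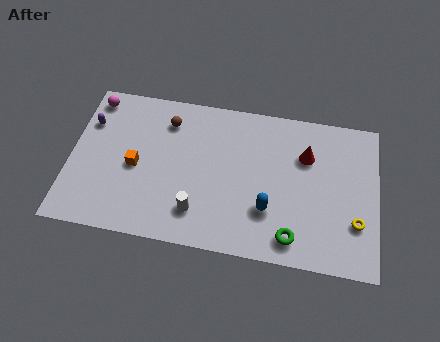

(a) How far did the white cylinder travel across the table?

2.9

From (3.6, 0.8) to (6.3, 1.9), the white cylinder covered √(2.7² + 1.1²) ≈ 2.9 units.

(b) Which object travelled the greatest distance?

the blue capsule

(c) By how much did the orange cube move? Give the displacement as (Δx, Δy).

(-1.0, 1.6)

The orange cube was at about (4.2, 2.3) and moved to about (3.2, 3.9).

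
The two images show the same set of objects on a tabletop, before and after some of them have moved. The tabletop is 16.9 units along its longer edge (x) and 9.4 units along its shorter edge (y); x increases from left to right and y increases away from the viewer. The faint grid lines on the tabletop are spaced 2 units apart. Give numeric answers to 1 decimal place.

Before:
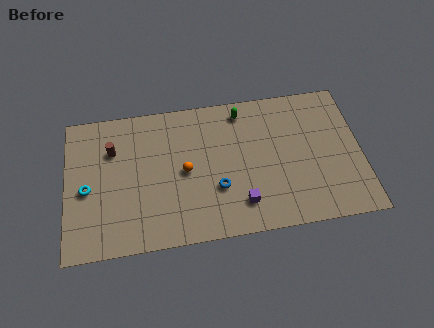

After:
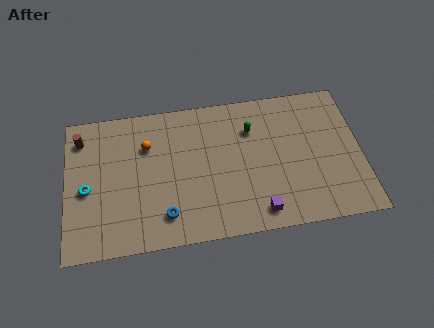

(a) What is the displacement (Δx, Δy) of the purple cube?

(1.0, -0.7)

From the two frames, the purple cube sits at roughly (9.9, 2.0) before and (10.9, 1.3) after.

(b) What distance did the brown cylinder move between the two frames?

2.1

The brown cylinder was near (2.7, 6.6) before and (0.9, 7.6) after, so it travelled √(1.8² + 1.0²) ≈ 2.1 units.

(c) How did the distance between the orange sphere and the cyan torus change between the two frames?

-1.4

They were about 5.6 units apart before and 4.2 after — 1.4 units closer together.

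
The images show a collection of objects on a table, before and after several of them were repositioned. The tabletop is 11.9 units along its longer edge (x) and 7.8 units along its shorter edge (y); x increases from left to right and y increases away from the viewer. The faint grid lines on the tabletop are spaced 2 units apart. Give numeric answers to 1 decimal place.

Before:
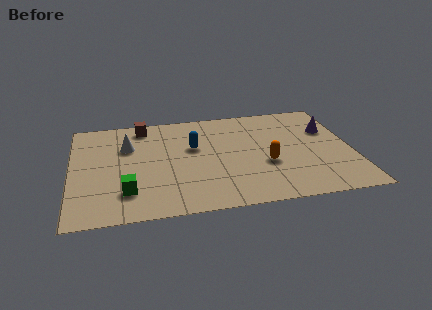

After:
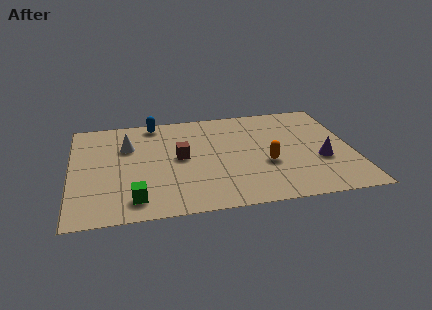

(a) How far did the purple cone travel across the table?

2.4

From (11.0, 5.2) to (10.5, 2.9), the purple cone covered √(0.5² + 2.3²) ≈ 2.4 units.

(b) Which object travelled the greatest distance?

the brown cube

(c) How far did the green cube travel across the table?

0.7

The green cube moved from about (2.3, 1.9) to (2.6, 1.3), a distance of √(0.3² + 0.6²) ≈ 0.7.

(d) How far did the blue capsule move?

2.7

The blue capsule was near (5.2, 4.8) before and (3.6, 7.0) after, so it travelled √(1.6² + 2.2²) ≈ 2.7 units.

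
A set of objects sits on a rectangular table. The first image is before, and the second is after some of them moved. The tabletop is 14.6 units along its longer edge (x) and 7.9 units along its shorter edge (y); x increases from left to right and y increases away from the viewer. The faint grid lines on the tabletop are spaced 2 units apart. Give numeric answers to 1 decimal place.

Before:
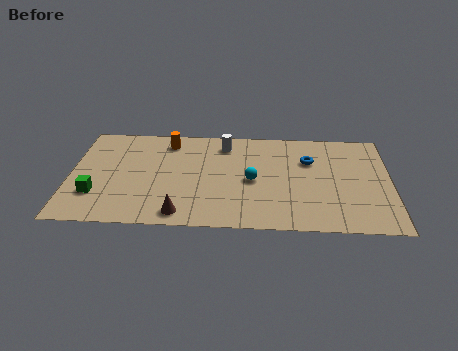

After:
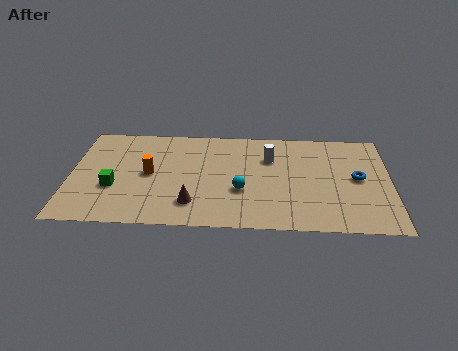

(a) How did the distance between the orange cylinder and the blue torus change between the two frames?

+2.9

The distance was about 6.6 in the first image and 9.5 in the second, so they moved 2.9 units further apart.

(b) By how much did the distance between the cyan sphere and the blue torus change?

+2.3

The distance was about 3.1 in the first image and 5.4 in the second, so they moved 2.3 units further apart.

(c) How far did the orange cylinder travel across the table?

2.7

From (4.4, 6.6) to (3.6, 4.0), the orange cylinder covered √(0.8² + 2.6²) ≈ 2.7 units.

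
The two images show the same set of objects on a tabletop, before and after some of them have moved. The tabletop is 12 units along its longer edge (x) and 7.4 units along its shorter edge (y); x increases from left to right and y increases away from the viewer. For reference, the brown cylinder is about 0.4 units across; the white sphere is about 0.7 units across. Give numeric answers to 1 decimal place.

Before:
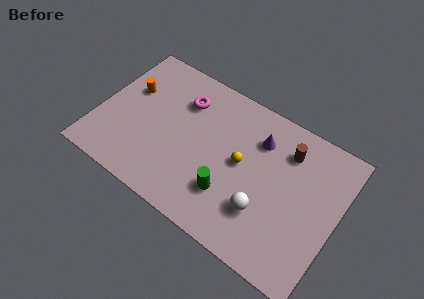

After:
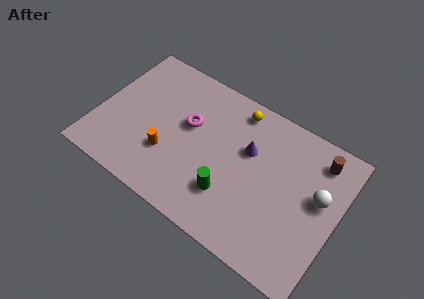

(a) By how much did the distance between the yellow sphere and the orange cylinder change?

-1.1

They were about 6.0 units apart before and 4.9 after — 1.1 units closer together.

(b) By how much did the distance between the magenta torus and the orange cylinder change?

-0.6

Before: roughly 2.7 units apart; after: 2.1. That's 0.6 units closer together.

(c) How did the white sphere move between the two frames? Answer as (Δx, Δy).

(2.4, 2.1)

The white sphere was at about (8.6, 2.2) and moved to about (11.0, 4.3).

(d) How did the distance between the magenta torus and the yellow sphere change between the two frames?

-0.8

They were about 3.7 units apart before and 2.9 after — 0.8 units closer together.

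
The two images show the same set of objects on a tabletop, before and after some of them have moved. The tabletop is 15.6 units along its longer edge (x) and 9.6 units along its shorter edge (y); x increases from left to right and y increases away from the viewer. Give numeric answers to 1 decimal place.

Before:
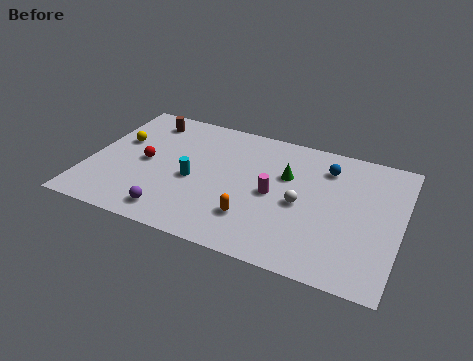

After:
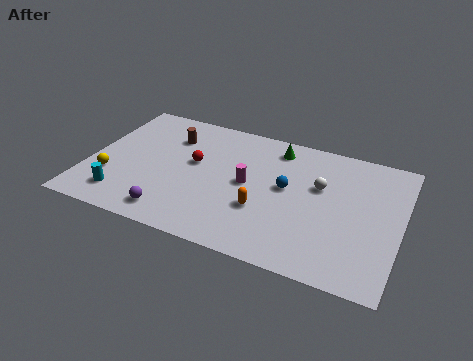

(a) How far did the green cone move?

2.0

The green cone was near (9.8, 6.2) before and (9.1, 8.1) after, so it travelled √(0.7² + 1.9²) ≈ 2.0 units.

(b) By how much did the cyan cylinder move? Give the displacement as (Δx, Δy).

(-3.3, -2.4)

The cyan cylinder started near (5.3, 4.2) and ended near (2.0, 1.8).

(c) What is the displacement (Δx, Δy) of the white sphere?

(0.8, 1.6)

From the two frames, the white sphere sits at roughly (10.7, 4.4) before and (11.5, 6.0) after.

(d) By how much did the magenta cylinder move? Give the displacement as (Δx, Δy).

(-1.3, 0.3)

The magenta cylinder was at about (9.3, 4.6) and moved to about (8.0, 4.9).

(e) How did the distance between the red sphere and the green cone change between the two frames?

-2.5

The distance was about 7.2 in the first image and 4.7 in the second, so they moved 2.5 units closer together.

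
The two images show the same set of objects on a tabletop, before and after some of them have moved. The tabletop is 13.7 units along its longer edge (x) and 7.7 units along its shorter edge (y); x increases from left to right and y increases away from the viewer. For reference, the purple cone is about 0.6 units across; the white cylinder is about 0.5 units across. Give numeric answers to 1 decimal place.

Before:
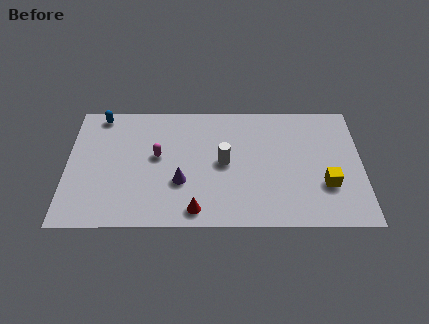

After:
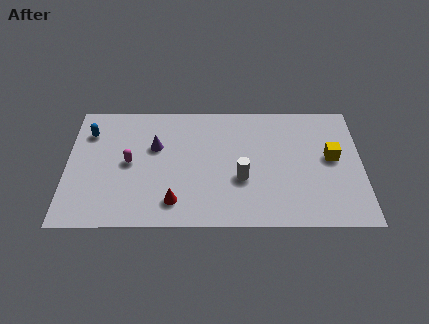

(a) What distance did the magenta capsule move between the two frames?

1.4

The magenta capsule was near (4.2, 4.3) before and (2.9, 3.9) after, so it travelled √(1.3² + 0.4²) ≈ 1.4 units.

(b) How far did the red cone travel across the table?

1.1

From (6.0, 1.0) to (5.0, 1.5), the red cone covered √(1.0² + 0.5²) ≈ 1.1 units.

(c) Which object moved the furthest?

the purple cone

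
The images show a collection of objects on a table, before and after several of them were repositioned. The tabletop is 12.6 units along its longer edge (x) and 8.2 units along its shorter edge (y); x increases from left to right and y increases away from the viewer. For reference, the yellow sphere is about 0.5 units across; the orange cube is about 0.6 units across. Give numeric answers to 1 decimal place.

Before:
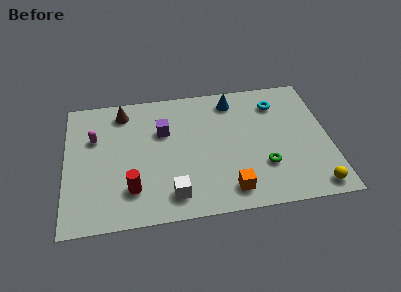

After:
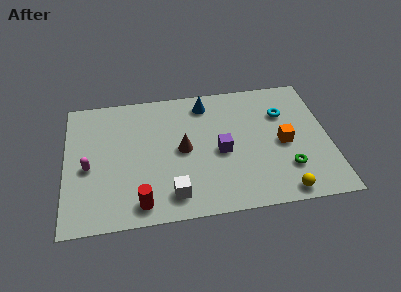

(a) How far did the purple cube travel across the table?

3.2

The purple cube moved from about (4.7, 5.4) to (7.4, 3.7), a distance of √(2.7² + 1.7²) ≈ 3.2.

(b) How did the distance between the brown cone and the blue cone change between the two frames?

-2.3

They were about 5.3 units apart before and 3.0 after — 2.3 units closer together.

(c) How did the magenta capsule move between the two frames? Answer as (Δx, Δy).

(-0.3, -1.8)

The magenta capsule was at about (1.4, 5.4) and moved to about (1.1, 3.6).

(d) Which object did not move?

the white cube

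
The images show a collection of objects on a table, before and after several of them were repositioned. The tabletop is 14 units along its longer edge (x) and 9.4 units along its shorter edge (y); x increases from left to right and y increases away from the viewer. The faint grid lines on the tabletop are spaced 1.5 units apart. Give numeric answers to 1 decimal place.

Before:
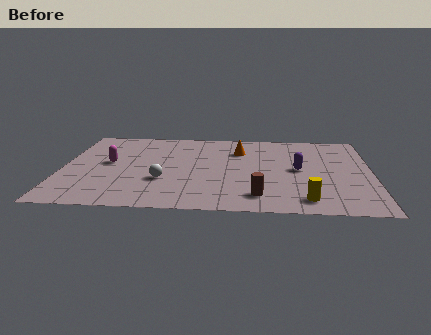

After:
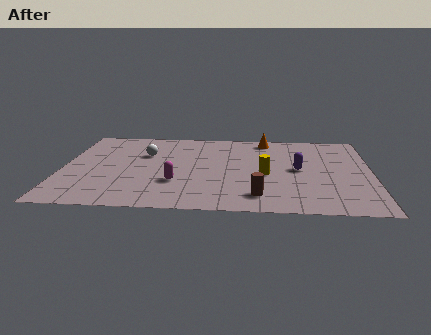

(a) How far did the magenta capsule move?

3.7

The magenta capsule was near (2.1, 5.1) before and (5.2, 3.0) after, so it travelled √(3.1² + 2.1²) ≈ 3.7 units.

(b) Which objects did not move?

the purple capsule and the brown cylinder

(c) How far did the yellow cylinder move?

3.2

From (11.0, 1.4) to (9.2, 4.1), the yellow cylinder covered √(1.8² + 2.7²) ≈ 3.2 units.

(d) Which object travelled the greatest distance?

the magenta capsule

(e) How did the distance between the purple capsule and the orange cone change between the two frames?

+0.4

Before: roughly 3.4 units apart; after: 3.8. That's 0.4 units further apart.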